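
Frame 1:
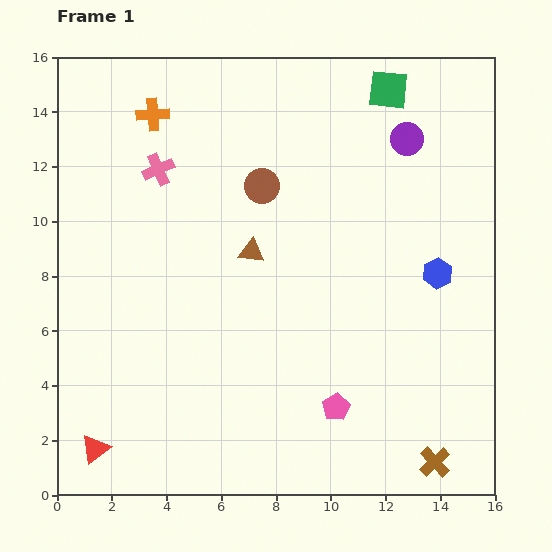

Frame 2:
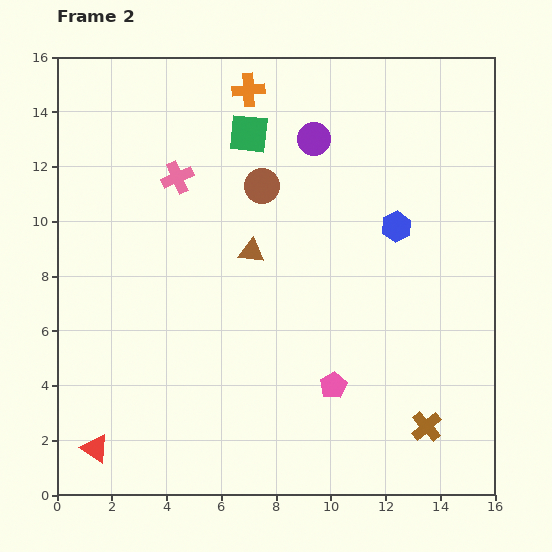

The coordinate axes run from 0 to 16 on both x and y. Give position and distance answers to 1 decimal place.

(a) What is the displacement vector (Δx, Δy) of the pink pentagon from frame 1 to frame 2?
(-0.1, 0.8)

The pink pentagon was at (10.2, 3.2) in frame 1 and (10.1, 4.0) in frame 2.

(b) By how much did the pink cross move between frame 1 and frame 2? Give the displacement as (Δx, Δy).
(0.7, -0.3)

The pink cross was at (3.7, 11.9) in frame 1 and (4.4, 11.6) in frame 2.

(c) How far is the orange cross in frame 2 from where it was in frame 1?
3.6

The orange cross moved from (3.5, 13.9) to (7.0, 14.8), a distance of √(3.5² + 0.9²) ≈ 3.6.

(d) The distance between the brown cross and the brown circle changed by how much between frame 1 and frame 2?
-1.2

Distance in frame 1: 11.9. Distance in frame 2: 10.7.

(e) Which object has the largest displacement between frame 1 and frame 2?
the green square

(moved 5.3; next 3.6)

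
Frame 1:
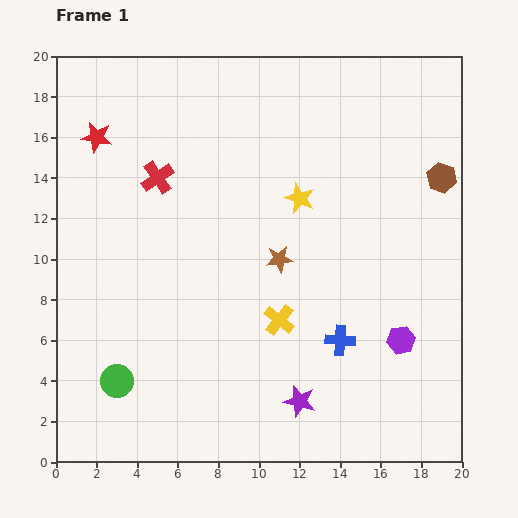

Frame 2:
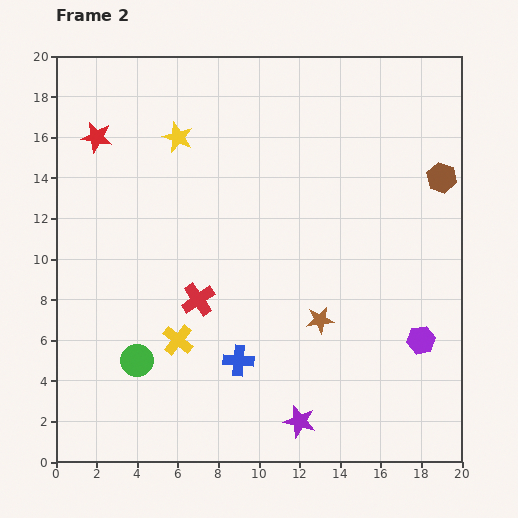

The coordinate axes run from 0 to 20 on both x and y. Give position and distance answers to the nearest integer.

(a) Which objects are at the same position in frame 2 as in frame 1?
the red star, the brown hexagon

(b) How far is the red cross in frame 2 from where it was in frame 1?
6

The red cross moved from (5, 14) to (7, 8), a distance of √(2² + 6²) ≈ 6.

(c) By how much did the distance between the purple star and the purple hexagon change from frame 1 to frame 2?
+1

Distance in frame 1: 6. Distance in frame 2: 7.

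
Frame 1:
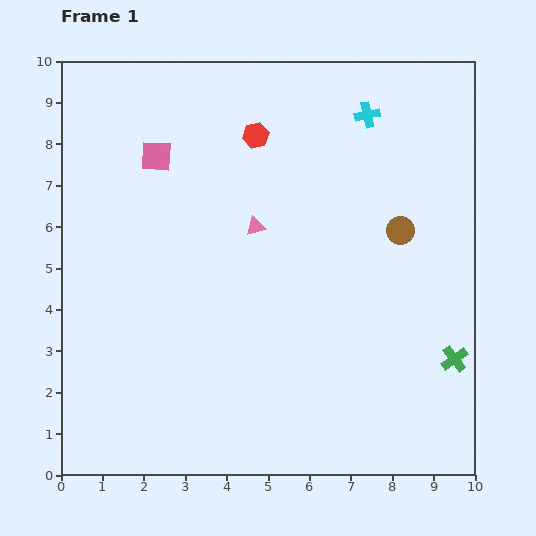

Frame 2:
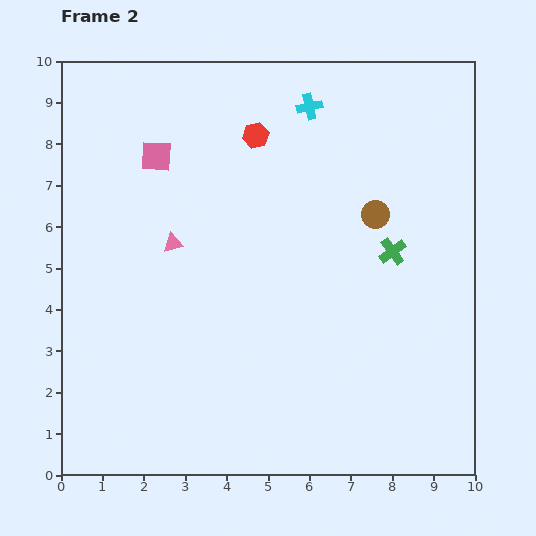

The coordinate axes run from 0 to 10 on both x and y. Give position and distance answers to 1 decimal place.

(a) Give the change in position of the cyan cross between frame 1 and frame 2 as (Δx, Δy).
(-1.4, 0.2)

The cyan cross was at (7.4, 8.7) in frame 1 and (6.0, 8.9) in frame 2.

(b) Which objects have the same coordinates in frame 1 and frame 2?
the pink square, the red hexagon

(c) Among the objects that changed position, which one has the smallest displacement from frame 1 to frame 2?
the brown circle

(moved 0.7)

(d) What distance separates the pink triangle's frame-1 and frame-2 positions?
2.0

The pink triangle moved from (4.7, 6.0) to (2.7, 5.6), a distance of √(2.0² + 0.4²) ≈ 2.0.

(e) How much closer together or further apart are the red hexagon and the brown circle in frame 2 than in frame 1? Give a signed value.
-0.7

Distance in frame 1: 4.2. Distance in frame 2: 3.5.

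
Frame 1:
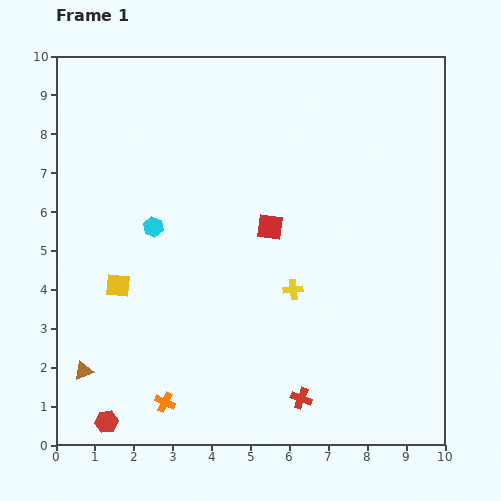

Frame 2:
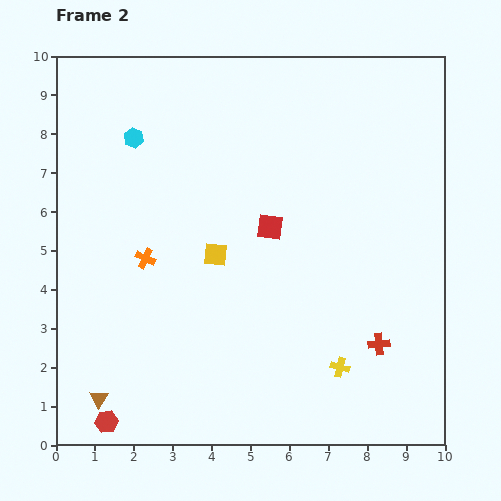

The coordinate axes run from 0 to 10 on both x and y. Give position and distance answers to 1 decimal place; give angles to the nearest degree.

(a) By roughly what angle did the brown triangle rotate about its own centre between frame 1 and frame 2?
36° counter-clockwise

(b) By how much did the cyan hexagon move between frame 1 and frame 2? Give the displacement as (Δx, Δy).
(-0.5, 2.3)

The cyan hexagon was at (2.5, 5.6) in frame 1 and (2.0, 7.9) in frame 2.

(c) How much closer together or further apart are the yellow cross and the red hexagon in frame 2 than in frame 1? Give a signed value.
+0.3

Distance in frame 1: 5.9. Distance in frame 2: 6.2.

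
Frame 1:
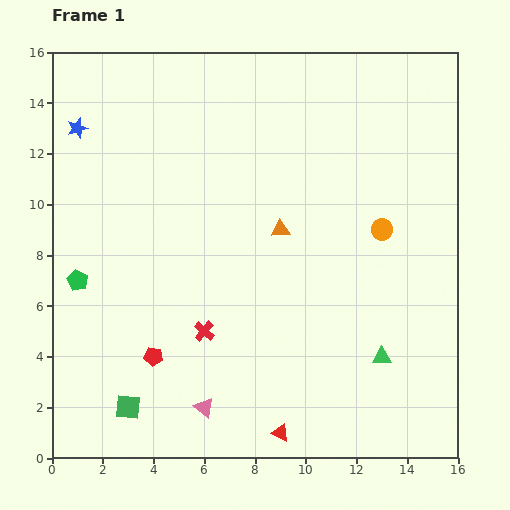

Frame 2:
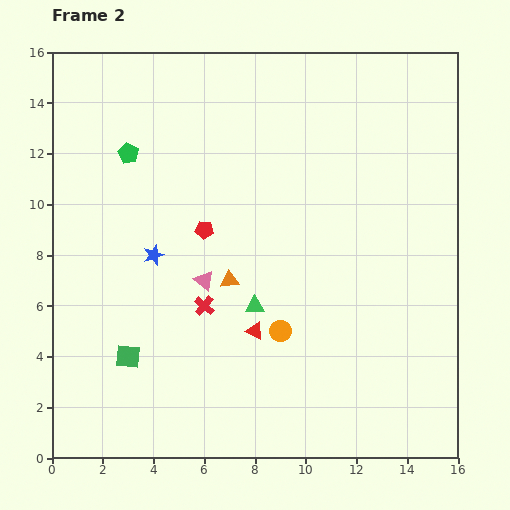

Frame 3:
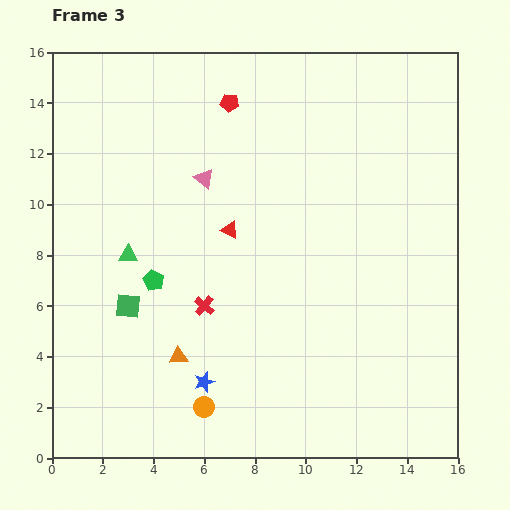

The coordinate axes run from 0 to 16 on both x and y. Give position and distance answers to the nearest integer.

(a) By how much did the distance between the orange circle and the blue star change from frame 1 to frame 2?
-7

Distance in frame 1: 13. Distance in frame 2: 6.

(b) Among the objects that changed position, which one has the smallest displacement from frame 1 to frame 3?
the red cross

(moved 1)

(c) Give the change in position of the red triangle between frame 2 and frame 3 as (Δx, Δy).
(-1, 4)

The red triangle was at (8, 5) in frame 2 and (7, 9) in frame 3.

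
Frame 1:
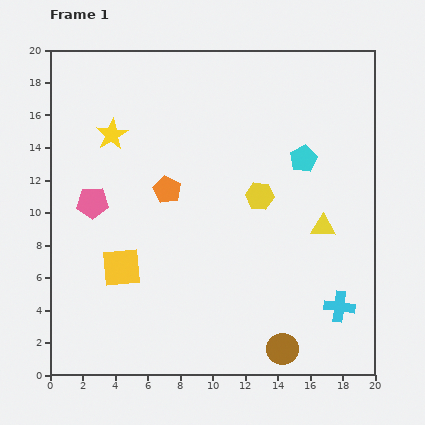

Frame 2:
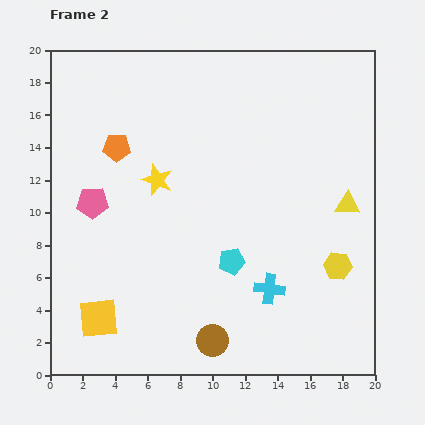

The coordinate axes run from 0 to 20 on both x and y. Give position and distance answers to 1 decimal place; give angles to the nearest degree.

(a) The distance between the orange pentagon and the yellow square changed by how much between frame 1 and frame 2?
+5.0

Distance in frame 1: 5.6. Distance in frame 2: 10.6.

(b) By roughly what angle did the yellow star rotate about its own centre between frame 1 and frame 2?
21° counter-clockwise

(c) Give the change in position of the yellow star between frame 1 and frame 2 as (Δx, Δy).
(2.8, -2.8)

The yellow star was at (3.8, 14.8) in frame 1 and (6.6, 12.0) in frame 2.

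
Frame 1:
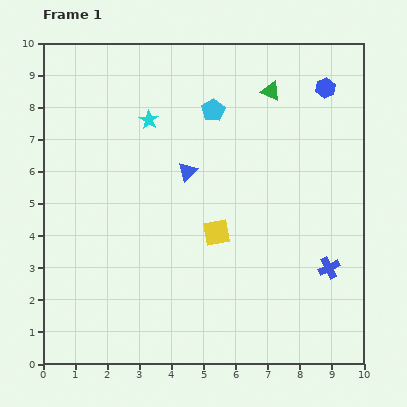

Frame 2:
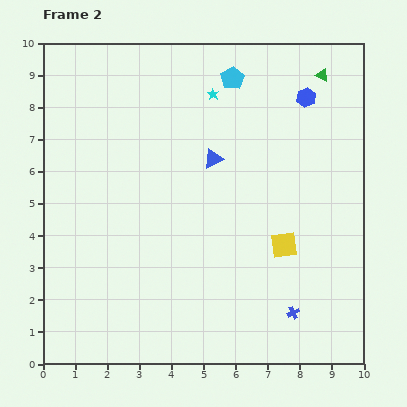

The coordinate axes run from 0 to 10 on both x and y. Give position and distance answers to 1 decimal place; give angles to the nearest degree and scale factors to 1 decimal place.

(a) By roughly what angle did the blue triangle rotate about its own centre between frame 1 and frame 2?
19° clockwise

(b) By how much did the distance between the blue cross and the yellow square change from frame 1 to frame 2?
-1.6

Distance in frame 1: 3.7. Distance in frame 2: 2.1.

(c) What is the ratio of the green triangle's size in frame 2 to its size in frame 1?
0.7×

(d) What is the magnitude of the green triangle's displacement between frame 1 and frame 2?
1.7

The green triangle moved from (7.1, 8.5) to (8.7, 9.0), a distance of √(1.6² + 0.5²) ≈ 1.7.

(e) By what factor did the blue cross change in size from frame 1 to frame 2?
0.6×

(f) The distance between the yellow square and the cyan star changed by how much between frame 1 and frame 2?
+1.1

Distance in frame 1: 4.1. Distance in frame 2: 5.2.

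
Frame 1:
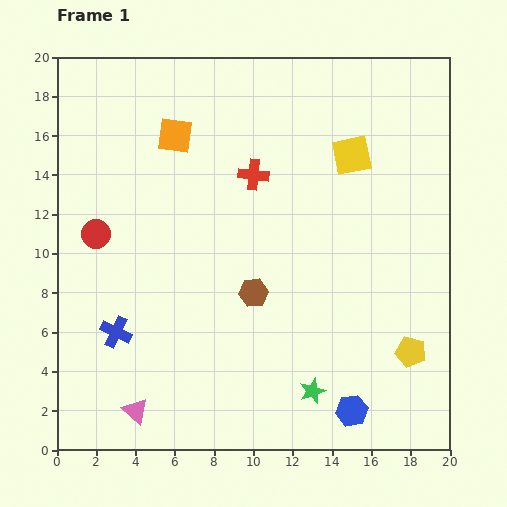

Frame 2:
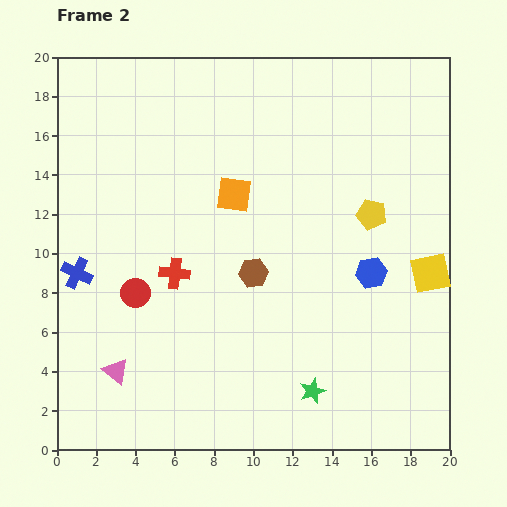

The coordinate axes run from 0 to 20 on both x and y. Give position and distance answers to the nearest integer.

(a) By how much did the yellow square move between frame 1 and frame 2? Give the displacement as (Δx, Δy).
(4, -6)

The yellow square was at (15, 15) in frame 1 and (19, 9) in frame 2.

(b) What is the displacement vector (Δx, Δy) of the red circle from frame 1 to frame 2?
(2, -3)

The red circle was at (2, 11) in frame 1 and (4, 8) in frame 2.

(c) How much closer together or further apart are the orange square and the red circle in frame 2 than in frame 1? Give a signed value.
+1

Distance in frame 1: 6. Distance in frame 2: 7.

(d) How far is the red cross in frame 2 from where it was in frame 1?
6

The red cross moved from (10, 14) to (6, 9), a distance of √(4² + 5²) ≈ 6.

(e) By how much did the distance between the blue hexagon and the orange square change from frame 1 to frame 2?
-9

Distance in frame 1: 17. Distance in frame 2: 8.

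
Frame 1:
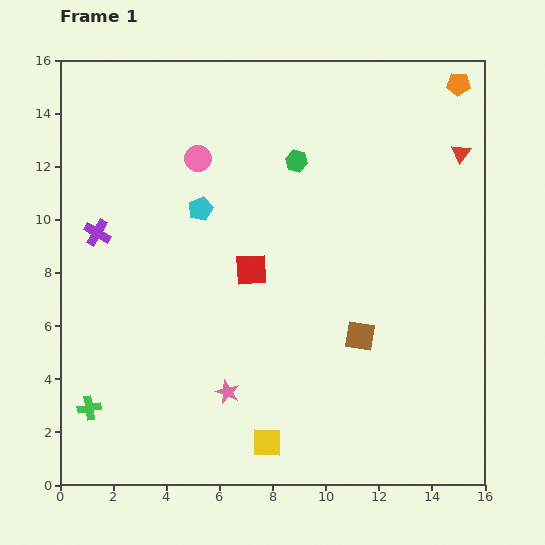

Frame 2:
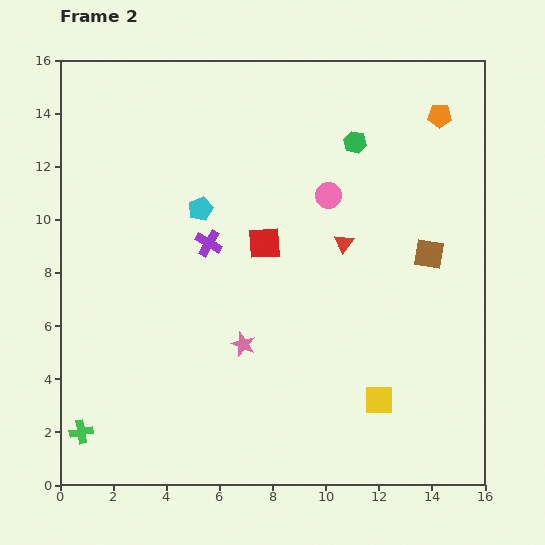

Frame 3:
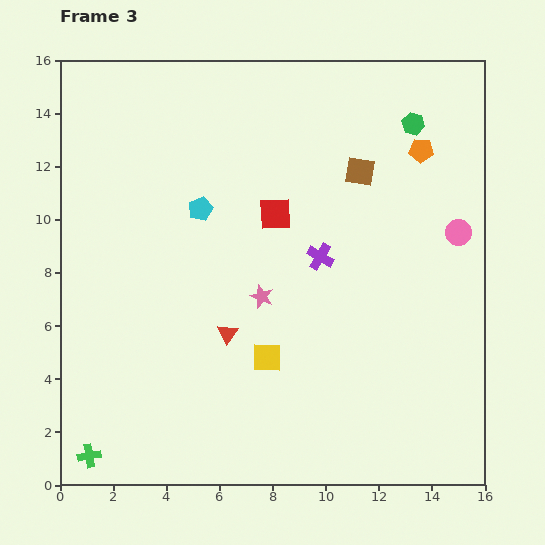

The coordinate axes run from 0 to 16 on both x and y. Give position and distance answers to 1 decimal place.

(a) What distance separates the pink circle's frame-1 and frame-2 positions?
5.1

The pink circle moved from (5.2, 12.3) to (10.1, 10.9), a distance of √(4.9² + 1.4²) ≈ 5.1.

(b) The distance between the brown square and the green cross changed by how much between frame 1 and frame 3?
+4.2

Distance in frame 1: 10.6. Distance in frame 3: 14.8.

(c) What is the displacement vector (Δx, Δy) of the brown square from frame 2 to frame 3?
(-2.6, 3.1)

The brown square was at (13.9, 8.7) in frame 2 and (11.3, 11.8) in frame 3.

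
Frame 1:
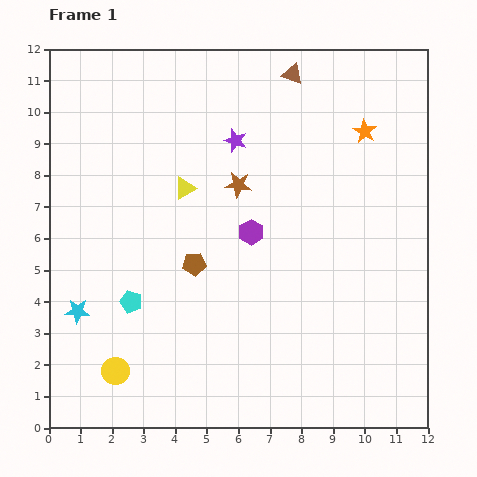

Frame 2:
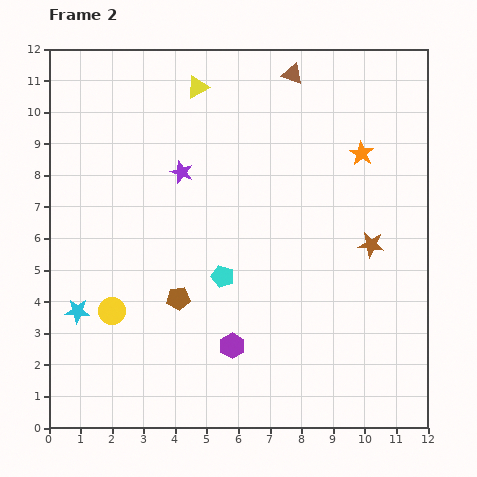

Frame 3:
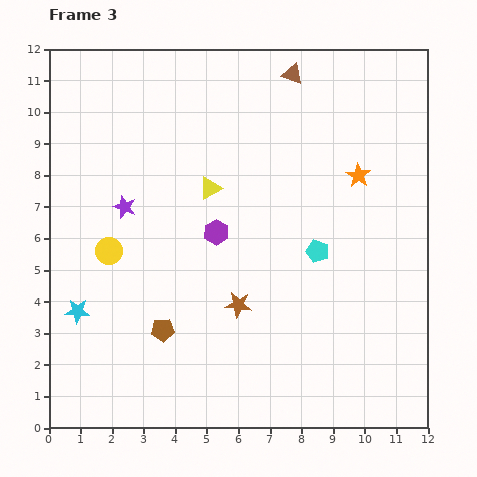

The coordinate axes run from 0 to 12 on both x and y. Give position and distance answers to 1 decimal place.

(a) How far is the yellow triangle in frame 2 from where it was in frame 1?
3.2

The yellow triangle moved from (4.3, 7.6) to (4.7, 10.8), a distance of √(0.4² + 3.2²) ≈ 3.2.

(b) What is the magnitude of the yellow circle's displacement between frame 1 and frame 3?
3.8

The yellow circle moved from (2.1, 1.8) to (1.9, 5.6), a distance of √(0.2² + 3.8²) ≈ 3.8.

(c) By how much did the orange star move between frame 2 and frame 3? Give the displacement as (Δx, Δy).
(-0.1, -0.7)

The orange star was at (9.9, 8.7) in frame 2 and (9.8, 8.0) in frame 3.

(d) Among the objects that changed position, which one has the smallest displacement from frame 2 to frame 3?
the orange star

(moved 0.7)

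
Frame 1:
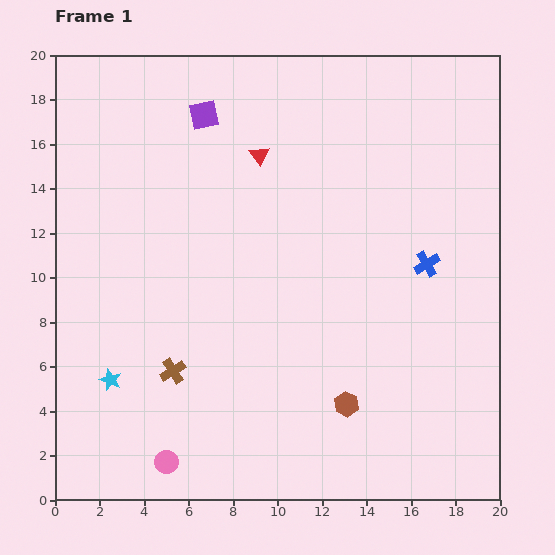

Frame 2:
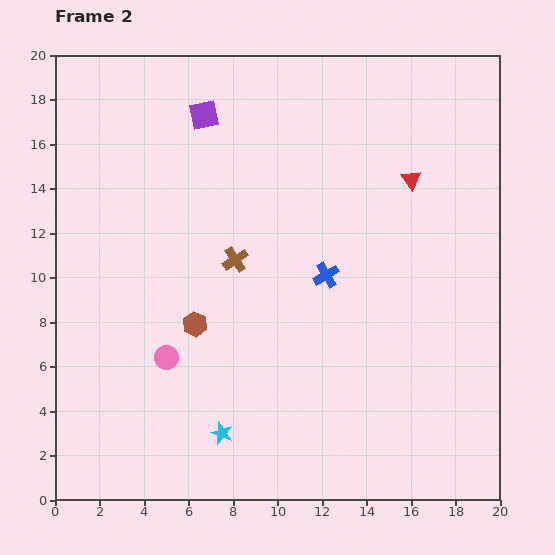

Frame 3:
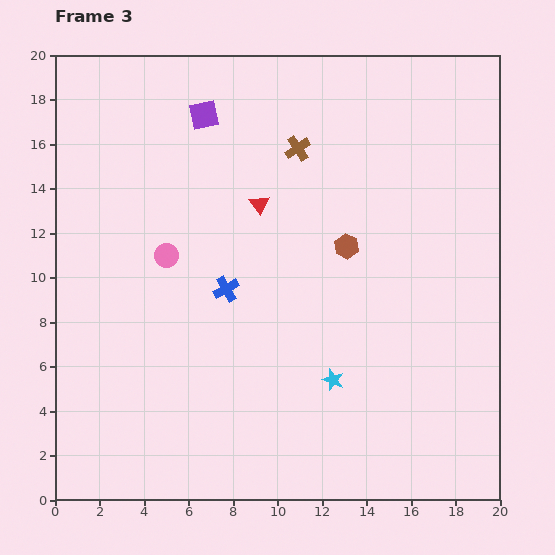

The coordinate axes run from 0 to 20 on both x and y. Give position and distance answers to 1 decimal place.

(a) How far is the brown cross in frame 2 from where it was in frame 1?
5.7

The brown cross moved from (5.3, 5.8) to (8.1, 10.8), a distance of √(2.8² + 5.0²) ≈ 5.7.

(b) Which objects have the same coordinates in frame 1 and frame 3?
the purple square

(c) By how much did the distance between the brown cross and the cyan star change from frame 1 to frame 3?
+7.7

Distance in frame 1: 2.8. Distance in frame 3: 10.5.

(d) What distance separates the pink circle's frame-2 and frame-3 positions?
4.6

The pink circle moved from (5.0, 6.4) to (5.0, 11.0), a distance of √(0.0² + 4.6²) ≈ 4.6.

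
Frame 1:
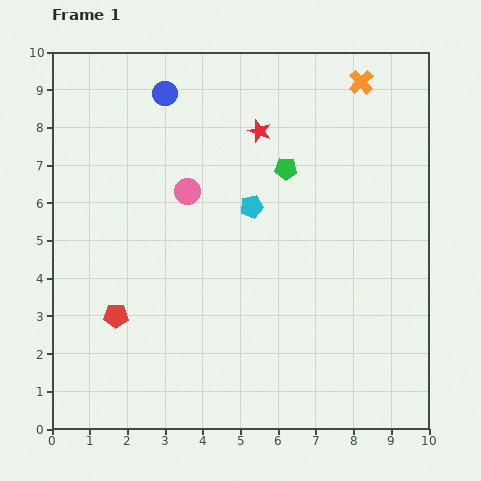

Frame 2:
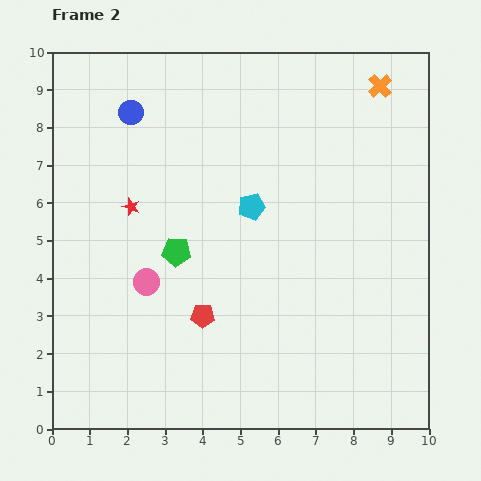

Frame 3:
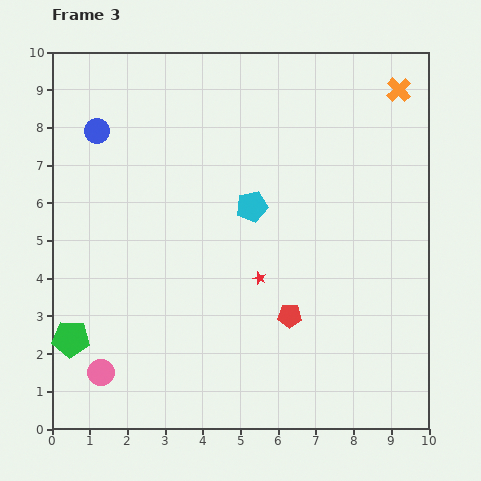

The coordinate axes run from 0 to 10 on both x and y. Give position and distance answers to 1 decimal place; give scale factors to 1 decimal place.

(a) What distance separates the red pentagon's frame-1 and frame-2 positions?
2.3

The red pentagon moved from (1.7, 3.0) to (4.0, 3.0), a distance of √(2.3² + 0.0²) ≈ 2.3.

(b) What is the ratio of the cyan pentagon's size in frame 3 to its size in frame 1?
1.4×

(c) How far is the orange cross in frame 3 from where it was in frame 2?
0.5

The orange cross moved from (8.7, 9.1) to (9.2, 9.0), a distance of √(0.5² + 0.1²) ≈ 0.5.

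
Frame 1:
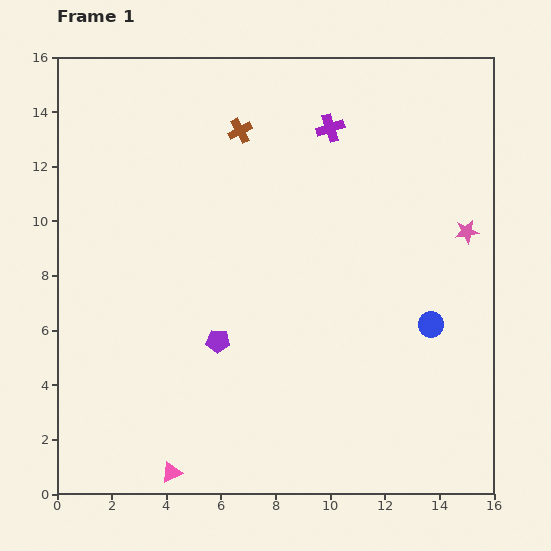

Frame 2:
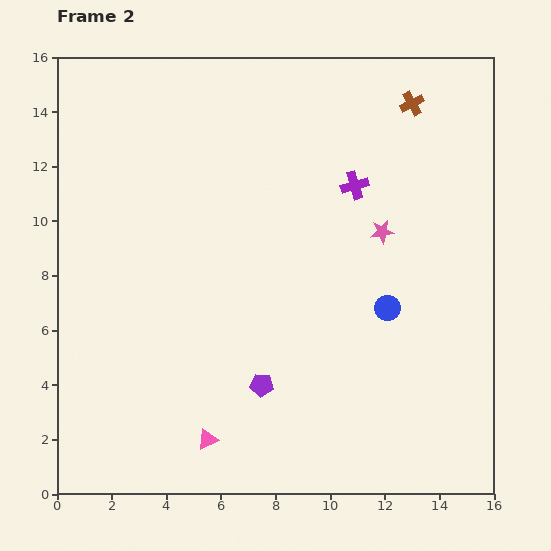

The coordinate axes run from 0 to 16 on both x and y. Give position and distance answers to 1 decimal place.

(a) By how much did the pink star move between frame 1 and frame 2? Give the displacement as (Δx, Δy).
(-3.1, 0.0)

The pink star was at (15.0, 9.6) in frame 1 and (11.9, 9.6) in frame 2.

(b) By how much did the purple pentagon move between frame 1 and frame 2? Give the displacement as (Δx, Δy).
(1.6, -1.6)

The purple pentagon was at (5.9, 5.6) in frame 1 and (7.5, 4.0) in frame 2.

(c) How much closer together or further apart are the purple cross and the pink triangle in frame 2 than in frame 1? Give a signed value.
-3.1

Distance in frame 1: 13.9. Distance in frame 2: 10.8.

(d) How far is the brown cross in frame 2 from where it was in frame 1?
6.4

The brown cross moved from (6.7, 13.3) to (13.0, 14.3), a distance of √(6.3² + 1.0²) ≈ 6.4.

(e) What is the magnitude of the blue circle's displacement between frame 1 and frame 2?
1.7

The blue circle moved from (13.7, 6.2) to (12.1, 6.8), a distance of √(1.6² + 0.6²) ≈ 1.7.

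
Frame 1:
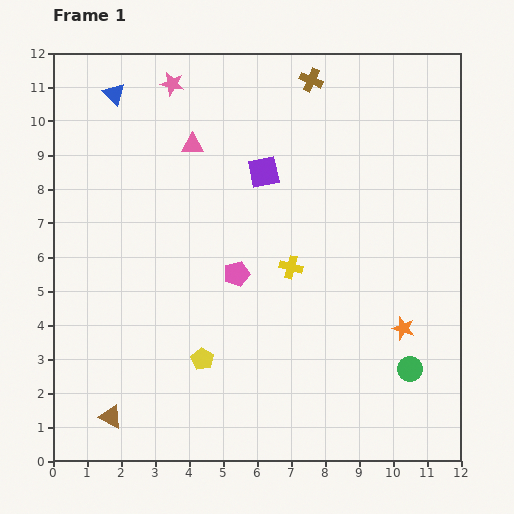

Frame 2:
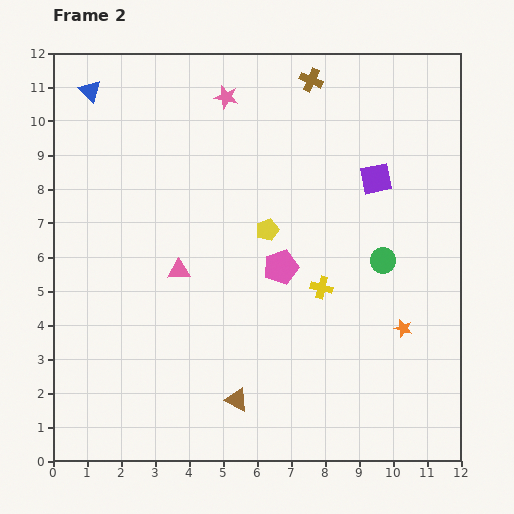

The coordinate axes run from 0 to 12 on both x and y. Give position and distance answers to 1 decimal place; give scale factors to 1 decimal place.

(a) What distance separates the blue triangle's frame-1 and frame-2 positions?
0.7

The blue triangle moved from (1.8, 10.8) to (1.1, 10.9), a distance of √(0.7² + 0.1²) ≈ 0.7.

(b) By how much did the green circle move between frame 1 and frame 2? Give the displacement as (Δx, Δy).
(-0.8, 3.2)

The green circle was at (10.5, 2.7) in frame 1 and (9.7, 5.9) in frame 2.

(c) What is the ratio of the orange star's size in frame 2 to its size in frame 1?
0.8×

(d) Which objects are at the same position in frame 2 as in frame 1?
the orange star, the brown cross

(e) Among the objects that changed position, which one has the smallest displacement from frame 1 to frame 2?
the blue triangle

(moved 0.7)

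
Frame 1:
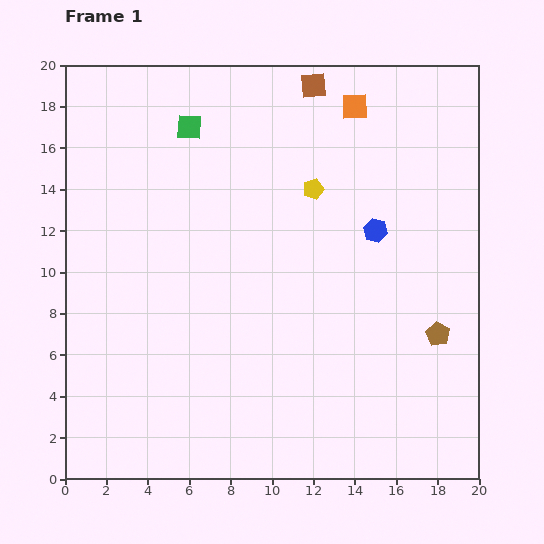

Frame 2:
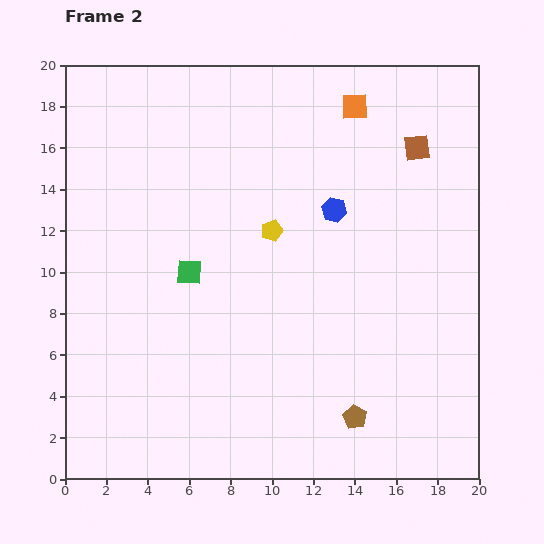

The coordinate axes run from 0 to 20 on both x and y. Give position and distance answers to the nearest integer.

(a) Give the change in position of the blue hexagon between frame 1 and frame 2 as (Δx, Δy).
(-2, 1)

The blue hexagon was at (15, 12) in frame 1 and (13, 13) in frame 2.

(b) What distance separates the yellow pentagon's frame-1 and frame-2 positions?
3

The yellow pentagon moved from (12, 14) to (10, 12), a distance of √(2² + 2²) ≈ 3.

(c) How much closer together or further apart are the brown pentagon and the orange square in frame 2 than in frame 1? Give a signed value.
+3

Distance in frame 1: 12. Distance in frame 2: 15.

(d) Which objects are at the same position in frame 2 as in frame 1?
the orange square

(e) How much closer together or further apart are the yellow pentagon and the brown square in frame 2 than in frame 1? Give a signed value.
+3

Distance in frame 1: 5. Distance in frame 2: 8.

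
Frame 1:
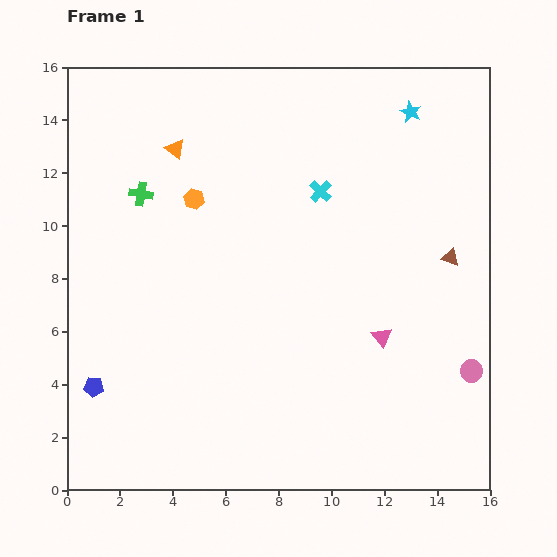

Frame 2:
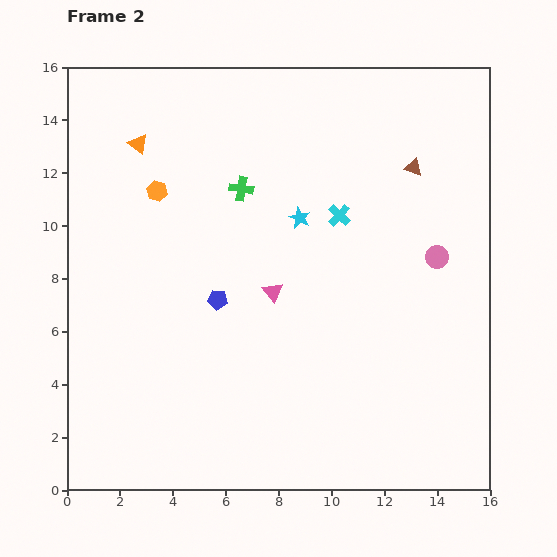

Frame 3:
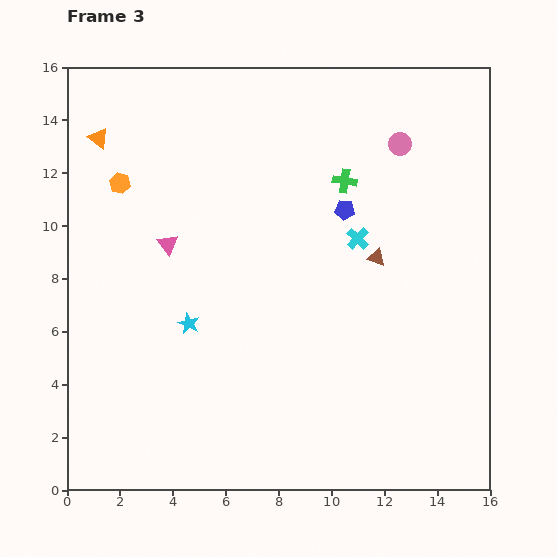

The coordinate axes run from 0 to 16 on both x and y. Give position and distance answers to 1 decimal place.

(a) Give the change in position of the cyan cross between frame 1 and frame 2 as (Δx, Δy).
(0.7, -0.9)

The cyan cross was at (9.6, 11.3) in frame 1 and (10.3, 10.4) in frame 2.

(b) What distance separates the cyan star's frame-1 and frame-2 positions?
5.8

The cyan star moved from (13.0, 14.3) to (8.8, 10.3), a distance of √(4.2² + 4.0²) ≈ 5.8.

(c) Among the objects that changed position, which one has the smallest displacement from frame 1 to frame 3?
the cyan cross

(moved 2.3)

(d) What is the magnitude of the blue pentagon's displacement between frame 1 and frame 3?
11.6

The blue pentagon moved from (1.0, 3.9) to (10.5, 10.6), a distance of √(9.5² + 6.7²) ≈ 11.6.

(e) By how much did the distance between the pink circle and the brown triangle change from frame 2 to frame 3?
+0.9

Distance in frame 2: 3.5. Distance in frame 3: 4.4.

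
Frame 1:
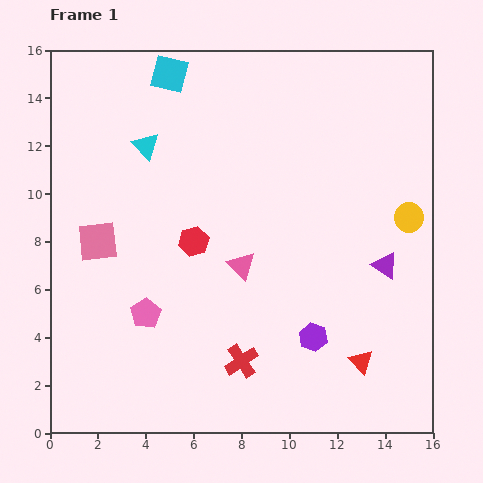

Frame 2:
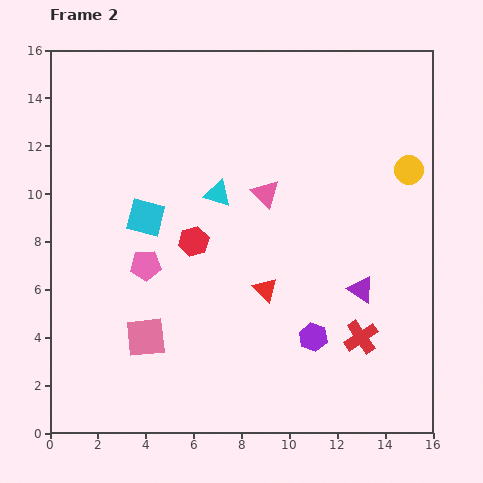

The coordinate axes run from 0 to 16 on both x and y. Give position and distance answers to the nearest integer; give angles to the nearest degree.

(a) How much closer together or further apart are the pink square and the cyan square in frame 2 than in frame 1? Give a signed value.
-3

Distance in frame 1: 8. Distance in frame 2: 5.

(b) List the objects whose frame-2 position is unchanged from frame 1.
the purple hexagon, the red hexagon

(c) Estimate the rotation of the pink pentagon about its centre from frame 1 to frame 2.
31° clockwise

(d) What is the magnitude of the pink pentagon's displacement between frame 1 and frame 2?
2

The pink pentagon moved from (4, 5) to (4, 7), a distance of √(0² + 2²) ≈ 2.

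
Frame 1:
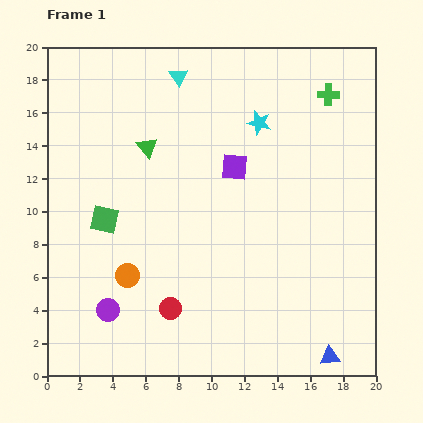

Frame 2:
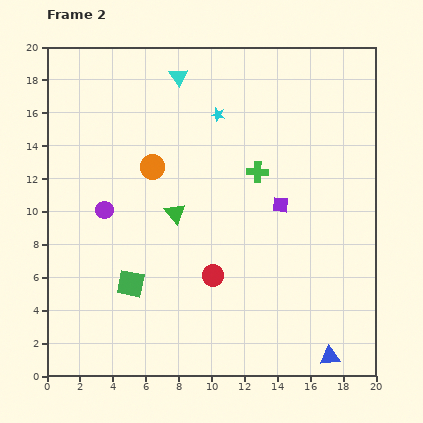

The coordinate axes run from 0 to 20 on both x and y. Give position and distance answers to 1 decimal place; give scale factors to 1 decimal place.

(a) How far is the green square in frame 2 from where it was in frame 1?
4.2

The green square moved from (3.5, 9.5) to (5.1, 5.6), a distance of √(1.6² + 3.9²) ≈ 4.2.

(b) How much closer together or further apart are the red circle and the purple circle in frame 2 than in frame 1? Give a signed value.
+3.9

Distance in frame 1: 3.8. Distance in frame 2: 7.7.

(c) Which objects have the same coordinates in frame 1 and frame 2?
the cyan triangle, the blue triangle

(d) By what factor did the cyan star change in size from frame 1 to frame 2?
0.6×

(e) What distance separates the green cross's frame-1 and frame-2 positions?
6.4

The green cross moved from (17.1, 17.1) to (12.8, 12.4), a distance of √(4.3² + 4.7²) ≈ 6.4.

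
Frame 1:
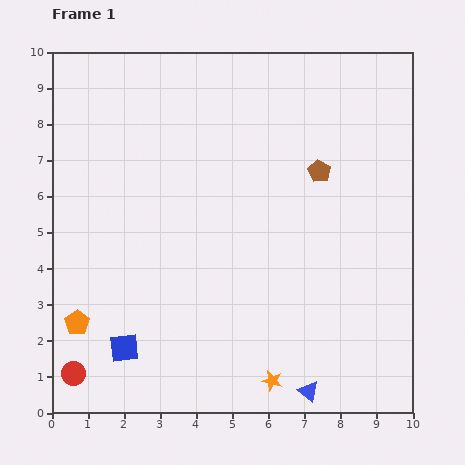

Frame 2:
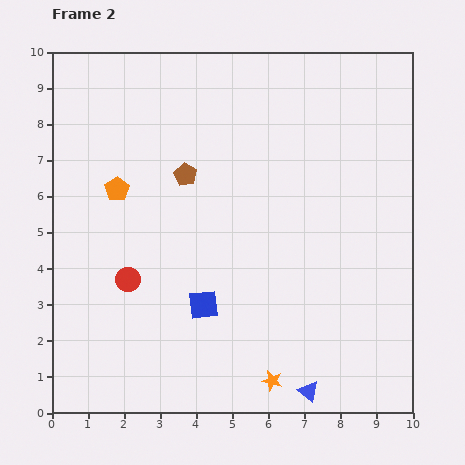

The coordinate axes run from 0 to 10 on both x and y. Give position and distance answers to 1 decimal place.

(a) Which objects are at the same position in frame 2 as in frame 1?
the blue triangle, the orange star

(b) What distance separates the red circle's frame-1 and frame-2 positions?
3.0

The red circle moved from (0.6, 1.1) to (2.1, 3.7), a distance of √(1.5² + 2.6²) ≈ 3.0.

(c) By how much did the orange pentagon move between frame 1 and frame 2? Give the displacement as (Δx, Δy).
(1.1, 3.7)

The orange pentagon was at (0.7, 2.5) in frame 1 and (1.8, 6.2) in frame 2.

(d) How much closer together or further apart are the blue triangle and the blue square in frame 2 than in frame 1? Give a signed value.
-1.4

Distance in frame 1: 5.2. Distance in frame 2: 3.8.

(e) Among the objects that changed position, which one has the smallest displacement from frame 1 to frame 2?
the blue square

(moved 2.5)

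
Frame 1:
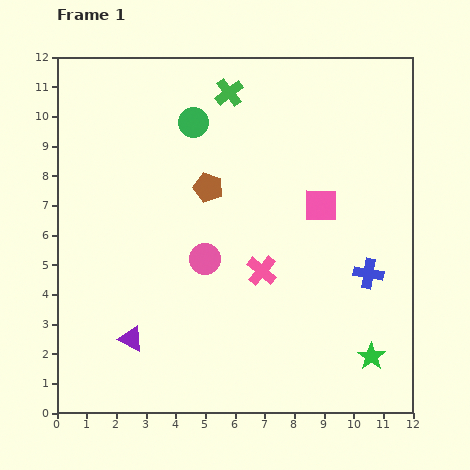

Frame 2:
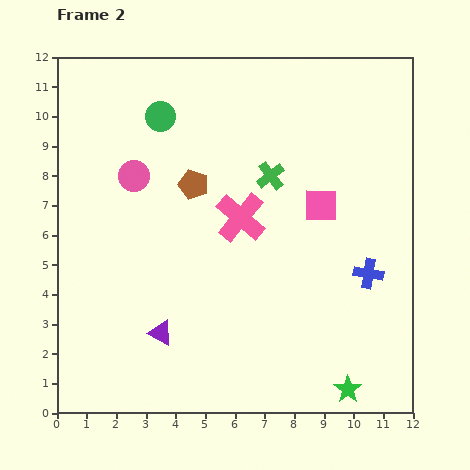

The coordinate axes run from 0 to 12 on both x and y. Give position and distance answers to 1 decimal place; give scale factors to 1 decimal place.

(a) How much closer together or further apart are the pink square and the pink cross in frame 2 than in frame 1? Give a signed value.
-0.3

Distance in frame 1: 3.0. Distance in frame 2: 2.7.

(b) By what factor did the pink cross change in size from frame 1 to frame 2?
1.7×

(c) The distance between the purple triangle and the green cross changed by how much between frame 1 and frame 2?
-2.4

Distance in frame 1: 8.9. Distance in frame 2: 6.5.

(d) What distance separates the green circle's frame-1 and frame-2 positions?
1.1

The green circle moved from (4.6, 9.8) to (3.5, 10.0), a distance of √(1.1² + 0.2²) ≈ 1.1.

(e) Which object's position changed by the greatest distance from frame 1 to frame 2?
the pink circle

(moved 3.7; next 3.1)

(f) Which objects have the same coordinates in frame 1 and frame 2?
the pink square, the blue cross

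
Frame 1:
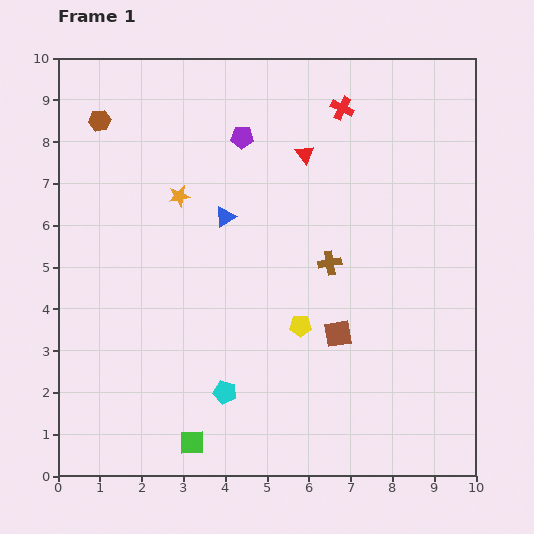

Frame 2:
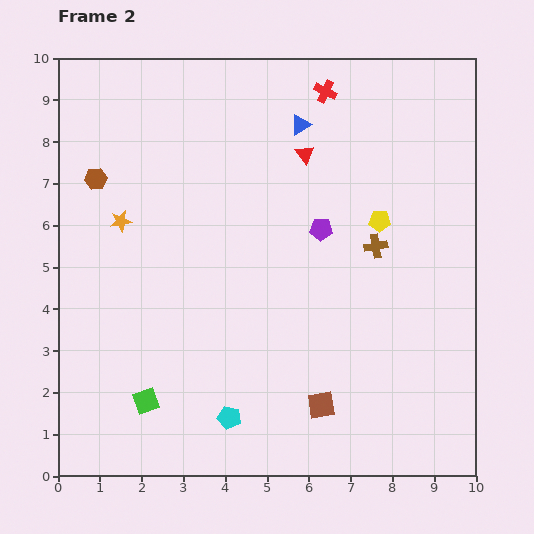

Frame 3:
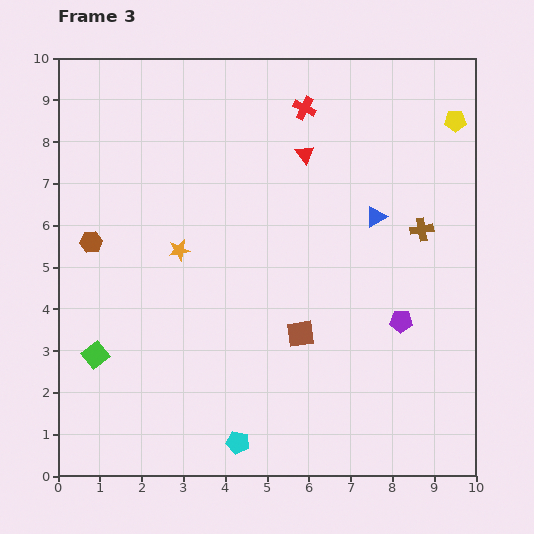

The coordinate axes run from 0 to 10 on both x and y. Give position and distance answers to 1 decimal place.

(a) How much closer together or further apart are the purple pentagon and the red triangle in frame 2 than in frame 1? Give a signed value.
+0.2

Distance in frame 1: 1.6. Distance in frame 2: 1.8.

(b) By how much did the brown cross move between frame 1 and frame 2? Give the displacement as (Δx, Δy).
(1.1, 0.4)

The brown cross was at (6.5, 5.1) in frame 1 and (7.6, 5.5) in frame 2.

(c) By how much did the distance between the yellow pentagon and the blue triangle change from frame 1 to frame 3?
-0.2

Distance in frame 1: 3.2. Distance in frame 3: 3.0.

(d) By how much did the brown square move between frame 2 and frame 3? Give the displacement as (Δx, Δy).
(-0.5, 1.7)

The brown square was at (6.3, 1.7) in frame 2 and (5.8, 3.4) in frame 3.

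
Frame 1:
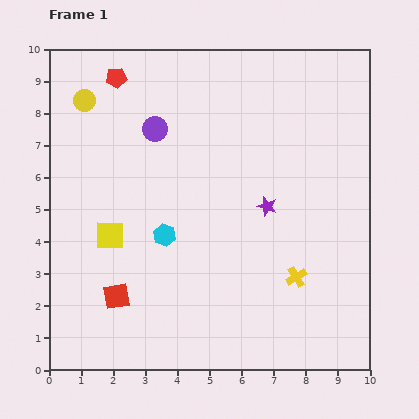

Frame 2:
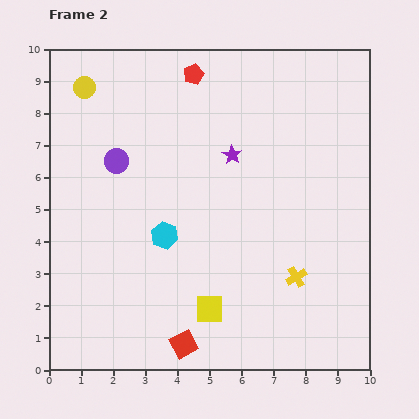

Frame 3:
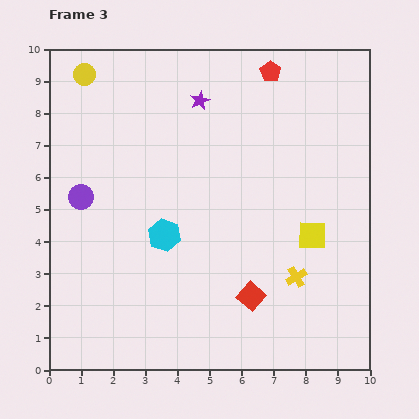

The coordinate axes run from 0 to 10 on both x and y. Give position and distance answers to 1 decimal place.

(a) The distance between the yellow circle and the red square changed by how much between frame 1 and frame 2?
+2.4

Distance in frame 1: 6.2. Distance in frame 2: 8.6.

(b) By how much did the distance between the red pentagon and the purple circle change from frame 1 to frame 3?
+5.1

Distance in frame 1: 2.0. Distance in frame 3: 7.1.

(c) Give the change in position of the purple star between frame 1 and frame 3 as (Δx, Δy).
(-2.1, 3.3)

The purple star was at (6.8, 5.1) in frame 1 and (4.7, 8.4) in frame 3.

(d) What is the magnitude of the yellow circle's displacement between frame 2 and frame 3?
0.4

The yellow circle moved from (1.1, 8.8) to (1.1, 9.2), a distance of √(0.0² + 0.4²) ≈ 0.4.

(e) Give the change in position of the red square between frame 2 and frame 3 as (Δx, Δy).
(2.1, 1.5)

The red square was at (4.2, 0.8) in frame 2 and (6.3, 2.3) in frame 3.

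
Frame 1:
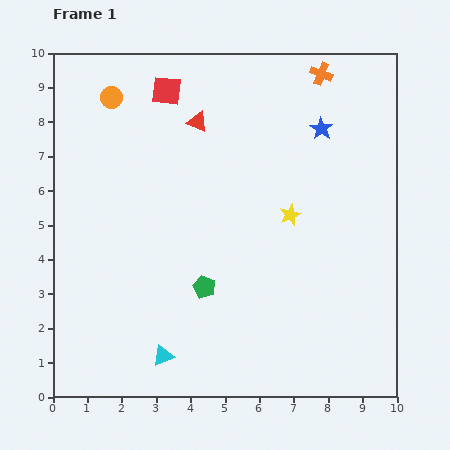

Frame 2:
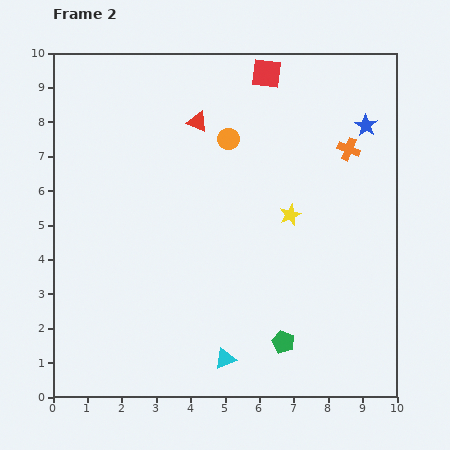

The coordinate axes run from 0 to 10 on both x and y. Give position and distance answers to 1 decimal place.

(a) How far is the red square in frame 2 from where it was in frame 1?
2.9

The red square moved from (3.3, 8.9) to (6.2, 9.4), a distance of √(2.9² + 0.5²) ≈ 2.9.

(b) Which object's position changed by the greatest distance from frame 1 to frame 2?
the orange circle

(moved 3.6; next 2.9)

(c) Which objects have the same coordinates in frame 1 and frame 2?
the yellow star, the red triangle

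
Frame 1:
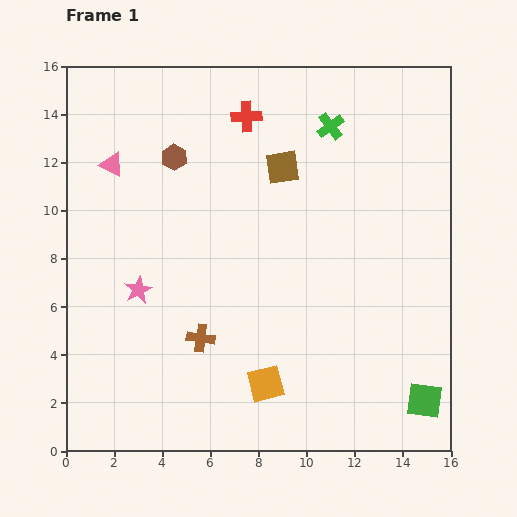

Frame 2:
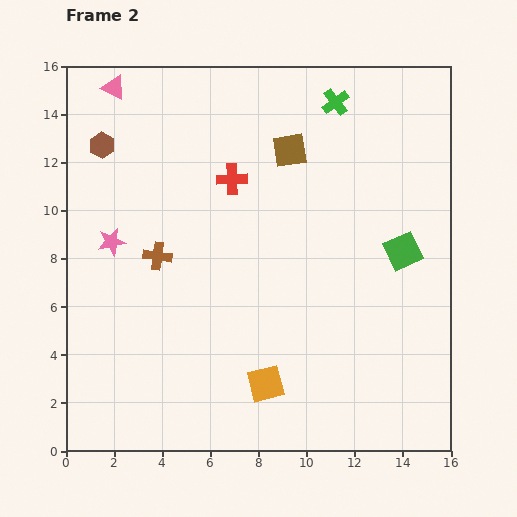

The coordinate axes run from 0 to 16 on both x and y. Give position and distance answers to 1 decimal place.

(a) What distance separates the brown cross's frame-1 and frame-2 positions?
3.8

The brown cross moved from (5.6, 4.7) to (3.8, 8.1), a distance of √(1.8² + 3.4²) ≈ 3.8.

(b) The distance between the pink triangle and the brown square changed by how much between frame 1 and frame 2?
+0.6

Distance in frame 1: 7.1. Distance in frame 2: 7.7.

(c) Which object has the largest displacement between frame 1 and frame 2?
the green square

(moved 6.3; next 3.8)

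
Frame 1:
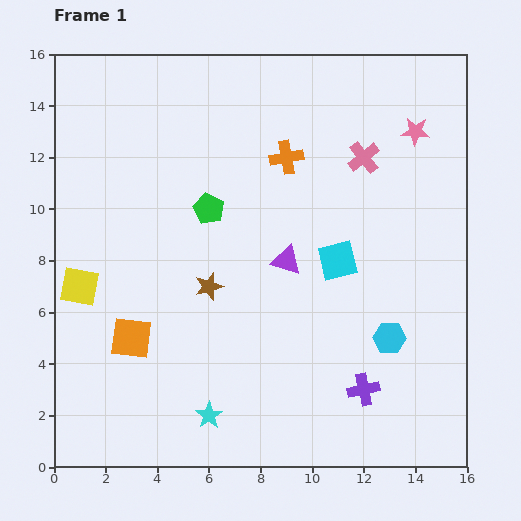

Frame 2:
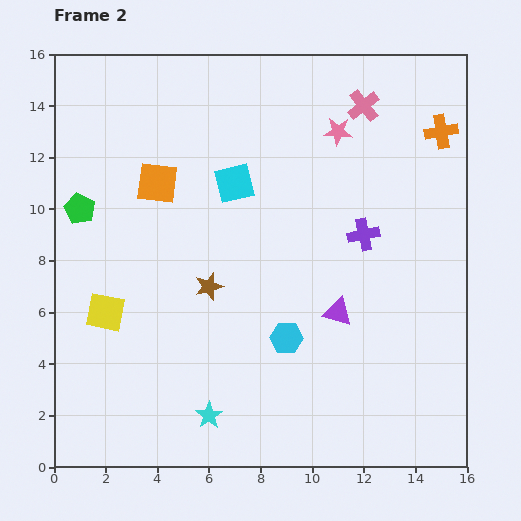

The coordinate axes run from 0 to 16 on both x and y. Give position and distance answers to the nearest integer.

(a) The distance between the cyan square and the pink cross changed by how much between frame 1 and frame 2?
+2

Distance in frame 1: 4. Distance in frame 2: 6.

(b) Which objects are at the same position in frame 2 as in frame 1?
the brown star, the cyan star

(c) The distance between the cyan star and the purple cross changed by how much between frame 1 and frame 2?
+3

Distance in frame 1: 6. Distance in frame 2: 9.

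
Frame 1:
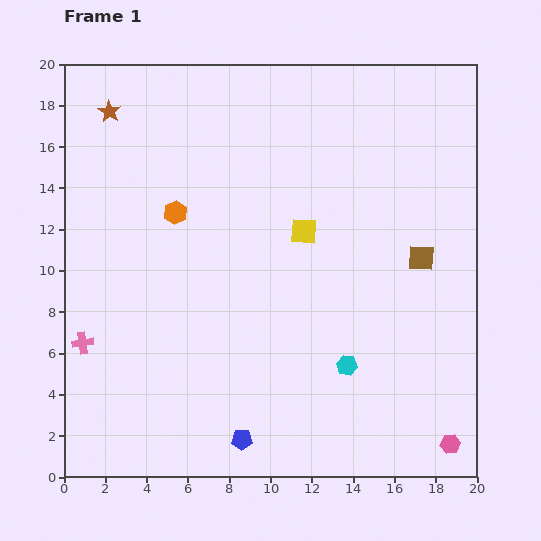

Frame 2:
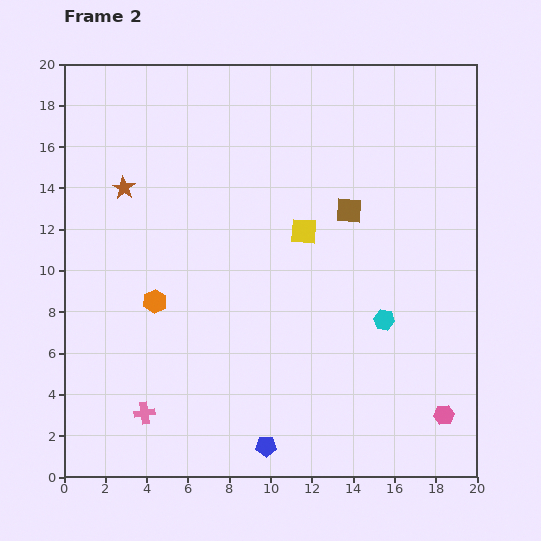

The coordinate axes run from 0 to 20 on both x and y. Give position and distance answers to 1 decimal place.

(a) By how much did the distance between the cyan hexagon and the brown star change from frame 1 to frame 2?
-2.7

Distance in frame 1: 16.8. Distance in frame 2: 14.1.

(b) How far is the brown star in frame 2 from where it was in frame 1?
3.8

The brown star moved from (2.2, 17.7) to (2.9, 14.0), a distance of √(0.7² + 3.7²) ≈ 3.8.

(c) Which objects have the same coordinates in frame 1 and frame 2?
the yellow square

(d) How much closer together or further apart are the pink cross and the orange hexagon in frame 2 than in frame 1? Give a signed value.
-2.3

Distance in frame 1: 7.7. Distance in frame 2: 5.4.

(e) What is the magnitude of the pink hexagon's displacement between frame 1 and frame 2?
1.4

The pink hexagon moved from (18.7, 1.6) to (18.4, 3.0), a distance of √(0.3² + 1.4²) ≈ 1.4.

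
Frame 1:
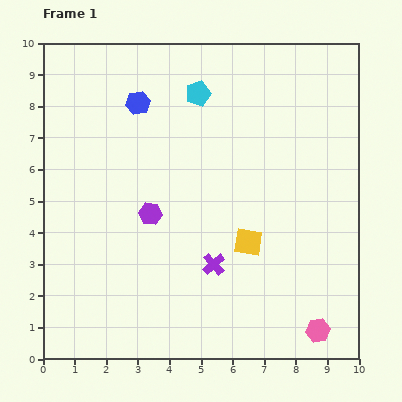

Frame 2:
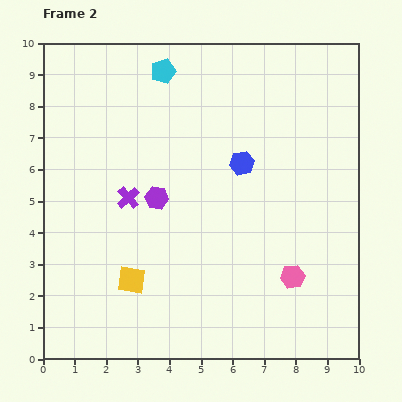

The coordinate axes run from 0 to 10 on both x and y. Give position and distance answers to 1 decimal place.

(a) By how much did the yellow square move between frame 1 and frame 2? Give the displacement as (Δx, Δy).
(-3.7, -1.2)

The yellow square was at (6.5, 3.7) in frame 1 and (2.8, 2.5) in frame 2.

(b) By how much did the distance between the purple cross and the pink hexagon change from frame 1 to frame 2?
+1.9

Distance in frame 1: 3.9. Distance in frame 2: 5.8.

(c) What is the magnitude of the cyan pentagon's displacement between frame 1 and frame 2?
1.3

The cyan pentagon moved from (4.9, 8.4) to (3.8, 9.1), a distance of √(1.1² + 0.7²) ≈ 1.3.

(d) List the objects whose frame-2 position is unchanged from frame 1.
none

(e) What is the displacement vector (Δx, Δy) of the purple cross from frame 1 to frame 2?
(-2.7, 2.1)

The purple cross was at (5.4, 3.0) in frame 1 and (2.7, 5.1) in frame 2.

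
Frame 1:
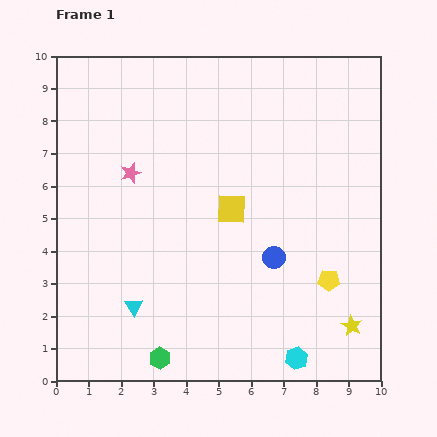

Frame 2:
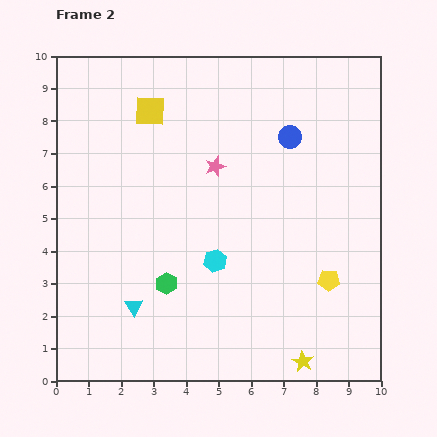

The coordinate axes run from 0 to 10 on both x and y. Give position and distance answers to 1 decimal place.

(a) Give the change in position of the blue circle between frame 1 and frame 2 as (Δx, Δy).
(0.5, 3.7)

The blue circle was at (6.7, 3.8) in frame 1 and (7.2, 7.5) in frame 2.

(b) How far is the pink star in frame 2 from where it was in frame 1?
2.6

The pink star moved from (2.3, 6.4) to (4.9, 6.6), a distance of √(2.6² + 0.2²) ≈ 2.6.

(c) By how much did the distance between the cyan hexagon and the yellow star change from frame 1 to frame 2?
+2.1

Distance in frame 1: 2.0. Distance in frame 2: 4.1.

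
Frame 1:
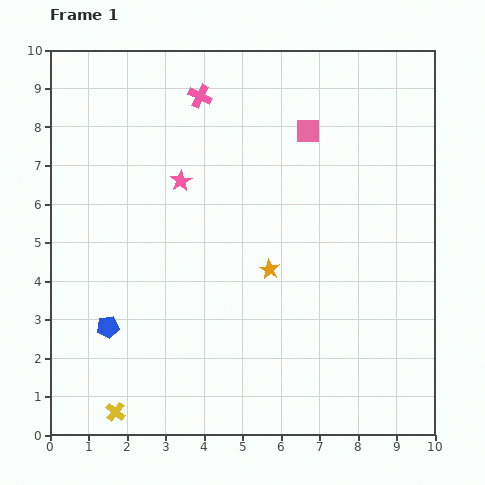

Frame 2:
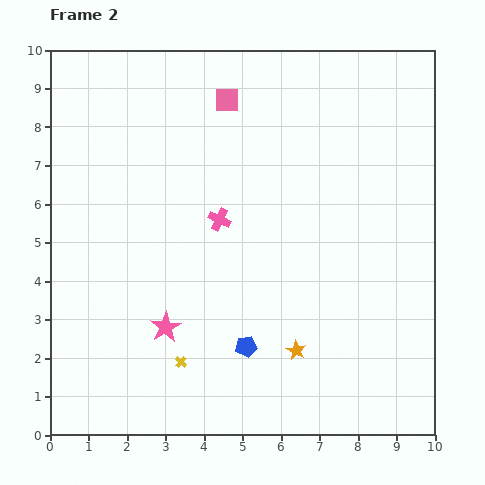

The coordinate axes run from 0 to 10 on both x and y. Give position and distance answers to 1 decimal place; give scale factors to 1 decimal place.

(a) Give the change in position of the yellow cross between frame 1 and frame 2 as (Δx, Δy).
(1.7, 1.3)

The yellow cross was at (1.7, 0.6) in frame 1 and (3.4, 1.9) in frame 2.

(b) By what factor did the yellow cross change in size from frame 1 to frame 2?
0.6×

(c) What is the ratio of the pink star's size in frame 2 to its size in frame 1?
1.4×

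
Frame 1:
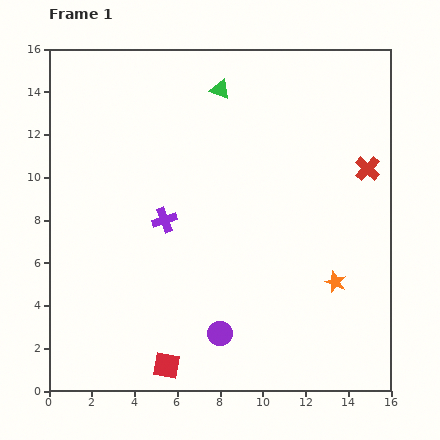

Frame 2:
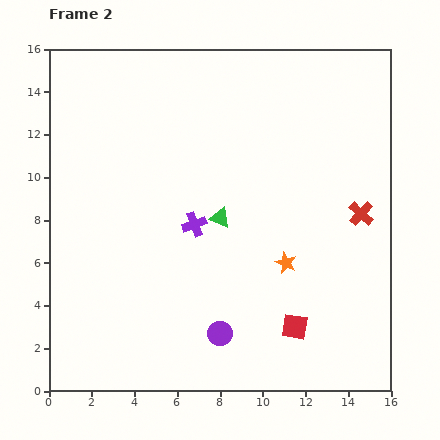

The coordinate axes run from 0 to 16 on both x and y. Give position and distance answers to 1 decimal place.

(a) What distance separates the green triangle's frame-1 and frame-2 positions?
6.0

The green triangle moved from (8.0, 14.1) to (8.0, 8.1), a distance of √(0.0² + 6.0²) ≈ 6.0.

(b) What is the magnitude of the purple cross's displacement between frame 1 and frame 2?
1.4

The purple cross moved from (5.4, 8.0) to (6.8, 7.8), a distance of √(1.4² + 0.2²) ≈ 1.4.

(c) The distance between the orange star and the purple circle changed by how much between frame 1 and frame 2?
-1.4

Distance in frame 1: 5.9. Distance in frame 2: 4.5.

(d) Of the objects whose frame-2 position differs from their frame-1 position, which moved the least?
the purple cross

(moved 1.4)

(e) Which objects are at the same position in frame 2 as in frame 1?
the purple circle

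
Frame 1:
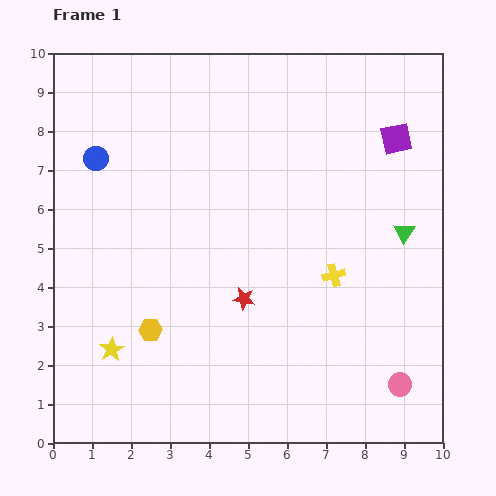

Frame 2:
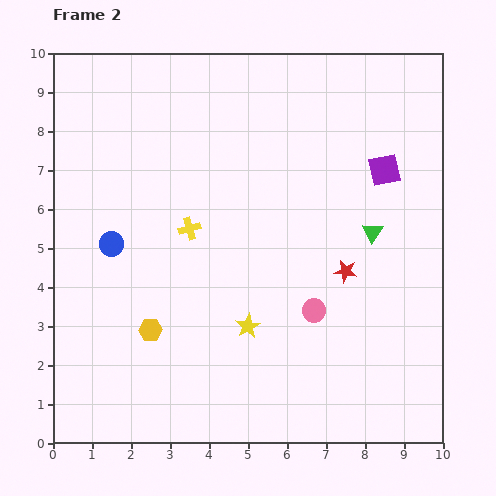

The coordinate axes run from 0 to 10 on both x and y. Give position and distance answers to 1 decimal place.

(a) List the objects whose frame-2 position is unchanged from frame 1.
the yellow hexagon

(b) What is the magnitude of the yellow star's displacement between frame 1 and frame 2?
3.6

The yellow star moved from (1.5, 2.4) to (5.0, 3.0), a distance of √(3.5² + 0.6²) ≈ 3.6.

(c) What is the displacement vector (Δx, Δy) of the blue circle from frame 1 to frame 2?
(0.4, -2.2)

The blue circle was at (1.1, 7.3) in frame 1 and (1.5, 5.1) in frame 2.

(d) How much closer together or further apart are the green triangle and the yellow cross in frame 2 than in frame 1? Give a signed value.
+2.6

Distance in frame 1: 2.1. Distance in frame 2: 4.7.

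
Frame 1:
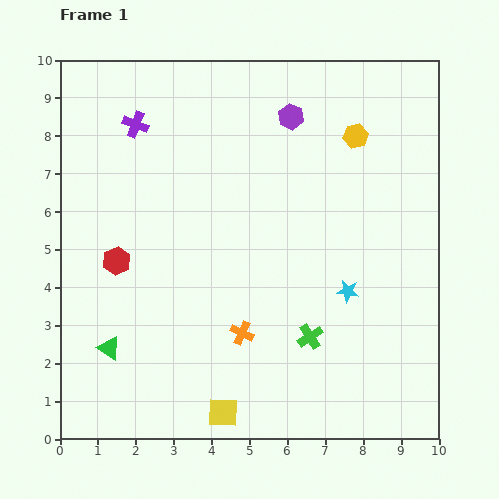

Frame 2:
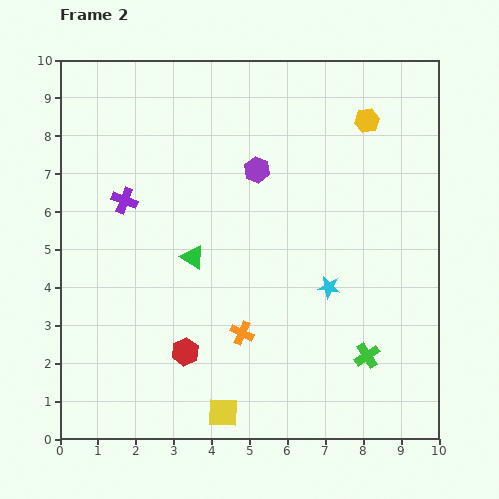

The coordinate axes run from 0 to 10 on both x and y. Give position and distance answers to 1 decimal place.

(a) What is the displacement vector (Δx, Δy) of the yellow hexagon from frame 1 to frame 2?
(0.3, 0.4)

The yellow hexagon was at (7.8, 8.0) in frame 1 and (8.1, 8.4) in frame 2.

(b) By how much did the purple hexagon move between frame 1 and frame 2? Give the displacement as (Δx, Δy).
(-0.9, -1.4)

The purple hexagon was at (6.1, 8.5) in frame 1 and (5.2, 7.1) in frame 2.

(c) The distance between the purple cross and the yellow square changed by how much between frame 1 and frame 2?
-1.7

Distance in frame 1: 7.9. Distance in frame 2: 6.2.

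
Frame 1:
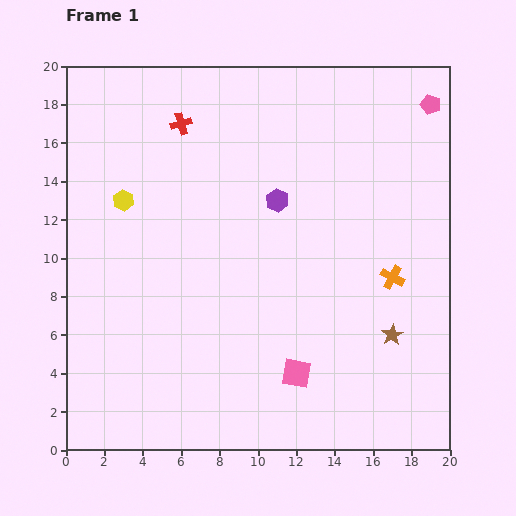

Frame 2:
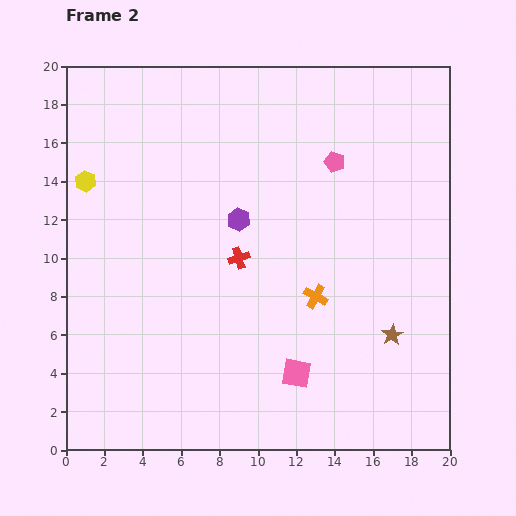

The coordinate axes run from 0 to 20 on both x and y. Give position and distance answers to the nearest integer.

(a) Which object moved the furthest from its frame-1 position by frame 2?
the red cross

(moved 8; next 6)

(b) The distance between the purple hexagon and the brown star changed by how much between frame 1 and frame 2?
+1

Distance in frame 1: 9. Distance in frame 2: 10.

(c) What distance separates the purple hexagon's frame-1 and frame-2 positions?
2

The purple hexagon moved from (11, 13) to (9, 12), a distance of √(2² + 1²) ≈ 2.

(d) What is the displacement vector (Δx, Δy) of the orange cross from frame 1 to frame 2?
(-4, -1)

The orange cross was at (17, 9) in frame 1 and (13, 8) in frame 2.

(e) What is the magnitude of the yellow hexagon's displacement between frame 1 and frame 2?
2

The yellow hexagon moved from (3, 13) to (1, 14), a distance of √(2² + 1²) ≈ 2.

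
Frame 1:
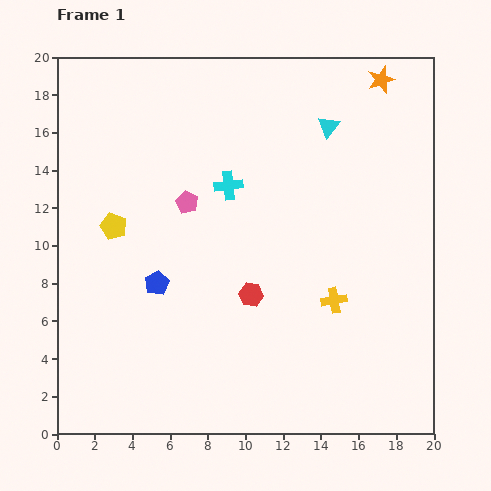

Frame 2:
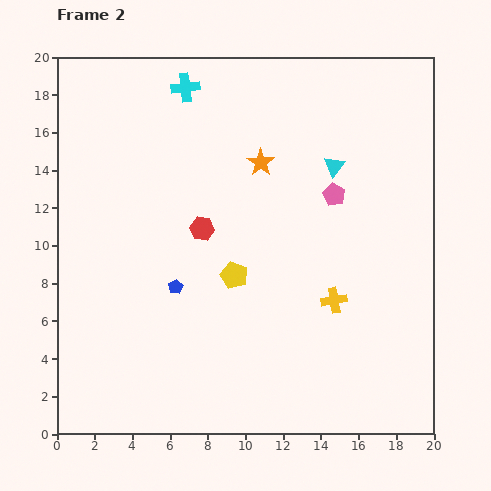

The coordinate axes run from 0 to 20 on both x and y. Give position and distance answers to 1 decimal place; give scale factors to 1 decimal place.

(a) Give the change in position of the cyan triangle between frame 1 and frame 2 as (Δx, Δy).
(0.3, -2.1)

The cyan triangle was at (14.4, 16.3) in frame 1 and (14.7, 14.2) in frame 2.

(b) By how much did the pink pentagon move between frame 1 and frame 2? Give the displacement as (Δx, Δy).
(7.8, 0.4)

The pink pentagon was at (6.9, 12.3) in frame 1 and (14.7, 12.7) in frame 2.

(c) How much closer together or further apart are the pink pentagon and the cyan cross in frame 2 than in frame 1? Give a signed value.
+7.3

Distance in frame 1: 2.4. Distance in frame 2: 9.7.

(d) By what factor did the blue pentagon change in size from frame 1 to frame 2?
0.6×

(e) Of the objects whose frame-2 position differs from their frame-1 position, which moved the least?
the blue pentagon

(moved 1.0)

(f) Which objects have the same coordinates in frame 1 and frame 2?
the yellow cross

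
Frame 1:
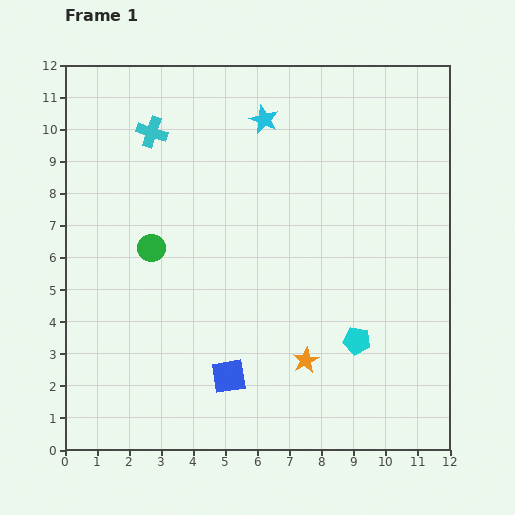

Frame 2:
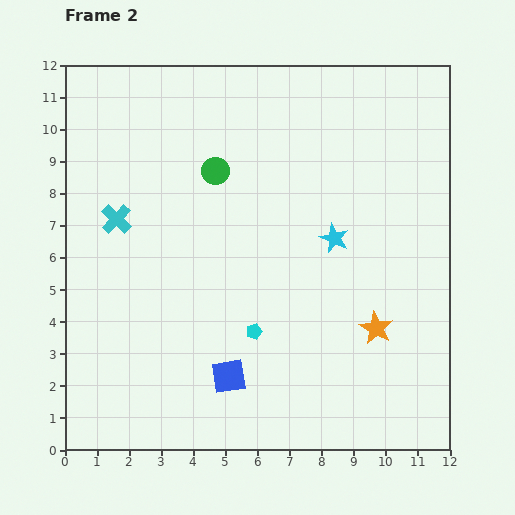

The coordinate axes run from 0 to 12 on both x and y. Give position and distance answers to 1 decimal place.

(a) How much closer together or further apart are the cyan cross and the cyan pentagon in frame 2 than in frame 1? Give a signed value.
-3.6

Distance in frame 1: 9.1. Distance in frame 2: 5.5.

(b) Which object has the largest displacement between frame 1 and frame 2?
the cyan star

(moved 4.3; next 3.2)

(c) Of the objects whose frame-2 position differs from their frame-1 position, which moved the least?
the orange star

(moved 2.4)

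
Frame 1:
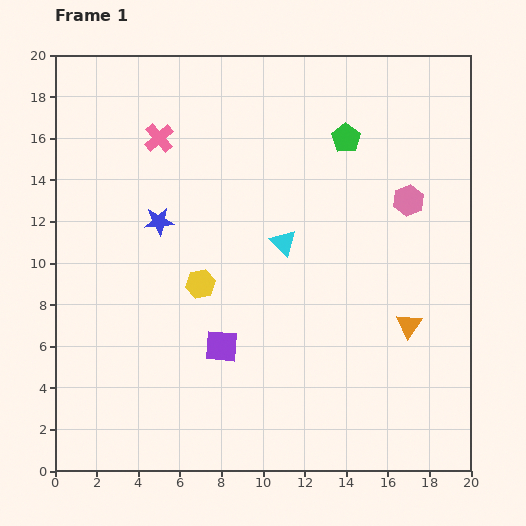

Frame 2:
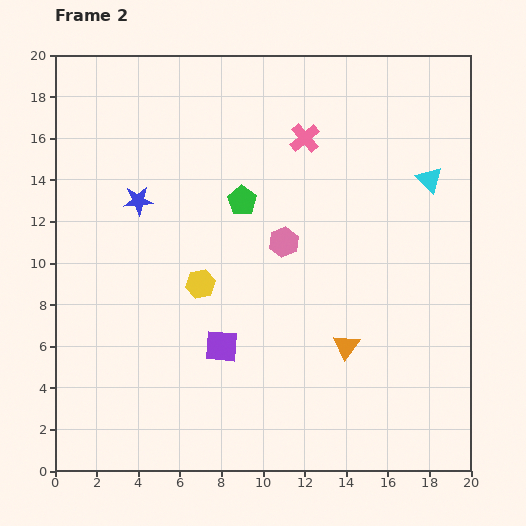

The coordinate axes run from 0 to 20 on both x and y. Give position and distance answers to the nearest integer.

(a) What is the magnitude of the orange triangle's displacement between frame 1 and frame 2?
3

The orange triangle moved from (17, 7) to (14, 6), a distance of √(3² + 1²) ≈ 3.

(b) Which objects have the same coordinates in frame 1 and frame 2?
the yellow hexagon, the purple square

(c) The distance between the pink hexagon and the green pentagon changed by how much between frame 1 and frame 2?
-1

Distance in frame 1: 4. Distance in frame 2: 3.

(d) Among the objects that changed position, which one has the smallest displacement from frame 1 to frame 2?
the blue star

(moved 1)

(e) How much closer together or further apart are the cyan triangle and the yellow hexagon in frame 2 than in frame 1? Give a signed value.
+8

Distance in frame 1: 4. Distance in frame 2: 12.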